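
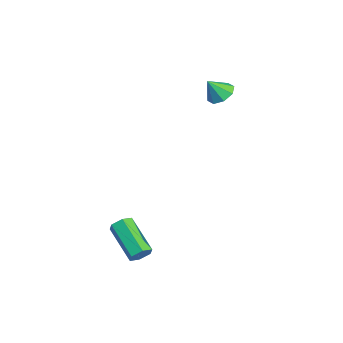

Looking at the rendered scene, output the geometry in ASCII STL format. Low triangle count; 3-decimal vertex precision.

solid 
facet normal -0.019 0.572 -0.820
outer loop
vertex -1.972 0.859 1.421
vertex -2.43 1.278 1.724
vertex -1.741 1.251 1.689
endloop
endfacet
facet normal 0.777 -0.596 0.203
outer loop
vertex -1.972 0.859 1.421
vertex -1.741 1.251 1.689
vertex -2.41 0.682 2.576
endloop
endfacet
facet normal -0.019 0.573 -0.819
outer loop
vertex -1.741 1.251 1.689
vertex -2.43 1.278 1.724
vertex -1.913 1.658 1.978
endloop
endfacet
facet normal 0.816 -0.063 0.575
outer loop
vertex -1.741 1.251 1.689
vertex -1.913 1.658 1.978
vertex -2.41 0.682 2.576
endloop
endfacet
facet normal -0.017 0.572 -0.820
outer loop
vertex -1.913 1.658 1.978
vertex -2.43 1.278 1.724
vertex -2.388 1.843 2.117
endloop
endfacet
facet normal 0.382 0.333 0.862
outer loop
vertex -1.913 1.658 1.978
vertex -2.388 1.843 2.117
vertex -2.41 0.682 2.576
endloop
endfacet
facet normal -0.019 0.572 -0.820
outer loop
vertex -2.388 1.843 2.117
vertex -2.43 1.278 1.724
vertex -2.887 1.696 2.026
endloop
endfacet
facet normal -0.269 0.359 0.894
outer loop
vertex -2.388 1.843 2.117
vertex -2.887 1.696 2.026
vertex -2.41 0.682 2.576
endloop
endfacet
facet normal -0.019 0.572 -0.820
outer loop
vertex -2.887 1.696 2.026
vertex -2.43 1.278 1.724
vertex -3.118 1.304 1.758
endloop
endfacet
facet normal -0.757 -0.001 0.654
outer loop
vertex -2.887 1.696 2.026
vertex -3.118 1.304 1.758
vertex -2.41 0.682 2.576
endloop
endfacet
facet normal -0.019 0.572 -0.820
outer loop
vertex -3.118 1.304 1.758
vertex -2.43 1.278 1.724
vertex -2.946 0.897 1.47
endloop
endfacet
facet normal -0.796 -0.536 0.282
outer loop
vertex -3.118 1.304 1.758
vertex -2.946 0.897 1.47
vertex -2.41 0.682 2.576
endloop
endfacet
facet normal -0.019 0.572 -0.820
outer loop
vertex -2.946 0.897 1.47
vertex -2.43 1.278 1.724
vertex -2.471 0.712 1.33
endloop
endfacet
facet normal -0.364 -0.931 -0.005
outer loop
vertex -2.946 0.897 1.47
vertex -2.471 0.712 1.33
vertex -2.41 0.682 2.576
endloop
endfacet
facet normal -0.019 0.572 -0.820
outer loop
vertex -2.471 0.712 1.33
vertex -2.43 1.278 1.724
vertex -1.972 0.859 1.421
endloop
endfacet
facet normal 0.289 -0.957 -0.037
outer loop
vertex -2.471 0.712 1.33
vertex -1.972 0.859 1.421
vertex -2.41 0.682 2.576
endloop
endfacet
facet normal 0.827 0.289 -0.482
outer loop
vertex 3.732 -3.745 -3.26
vertex 3.477 -3.316 -3.441
vertex 3.738 -3.295 -2.98
endloop
endfacet
facet normal 0.561 -0.443 0.700
outer loop
vertex 3.732 -3.745 -3.26
vertex 3.738 -3.295 -2.98
vertex 2.217 -4.272 -2.379
endloop
endfacet
facet normal 0.561 -0.444 0.699
outer loop
vertex 2.217 -4.272 -2.379
vertex 3.738 -3.295 -2.98
vertex 2.223 -3.822 -2.098
endloop
endfacet
facet normal -0.828 -0.289 0.481
outer loop
vertex 2.217 -4.272 -2.379
vertex 2.223 -3.822 -2.098
vertex 1.963 -3.844 -2.559
endloop
endfacet
facet normal 0.828 0.288 -0.482
outer loop
vertex 3.738 -3.295 -2.98
vertex 3.477 -3.316 -3.441
vertex 3.484 -2.866 -3.16
endloop
endfacet
facet normal 0.292 0.512 0.808
outer loop
vertex 3.738 -3.295 -2.98
vertex 3.484 -2.866 -3.16
vertex 2.223 -3.822 -2.098
endloop
endfacet
facet normal 0.290 0.514 0.807
outer loop
vertex 2.223 -3.822 -2.098
vertex 3.484 -2.866 -3.16
vertex 1.969 -3.394 -2.279
endloop
endfacet
facet normal -0.828 -0.288 0.481
outer loop
vertex 2.223 -3.822 -2.098
vertex 1.969 -3.394 -2.279
vertex 1.963 -3.844 -2.559
endloop
endfacet
facet normal 0.827 0.288 -0.482
outer loop
vertex 3.484 -2.866 -3.16
vertex 3.477 -3.316 -3.441
vertex 3.223 -2.888 -3.621
endloop
endfacet
facet normal -0.271 0.957 0.108
outer loop
vertex 3.484 -2.866 -3.16
vertex 3.223 -2.888 -3.621
vertex 1.969 -3.394 -2.279
endloop
endfacet
facet normal -0.269 0.957 0.109
outer loop
vertex 1.969 -3.394 -2.279
vertex 3.223 -2.888 -3.621
vertex 1.708 -3.415 -2.74
endloop
endfacet
facet normal -0.827 -0.289 0.482
outer loop
vertex 1.969 -3.394 -2.279
vertex 1.708 -3.415 -2.74
vertex 1.963 -3.844 -2.559
endloop
endfacet
facet normal 0.828 0.289 -0.481
outer loop
vertex 3.223 -2.888 -3.621
vertex 3.477 -3.316 -3.441
vertex 3.217 -3.338 -3.902
endloop
endfacet
facet normal -0.561 0.444 -0.699
outer loop
vertex 3.223 -2.888 -3.621
vertex 3.217 -3.338 -3.902
vertex 1.708 -3.415 -2.74
endloop
endfacet
facet normal -0.561 0.443 -0.699
outer loop
vertex 1.708 -3.415 -2.74
vertex 3.217 -3.338 -3.902
vertex 1.702 -3.865 -3.02
endloop
endfacet
facet normal -0.827 -0.289 0.482
outer loop
vertex 1.708 -3.415 -2.74
vertex 1.702 -3.865 -3.02
vertex 1.963 -3.844 -2.559
endloop
endfacet
facet normal 0.828 0.288 -0.481
outer loop
vertex 3.217 -3.338 -3.902
vertex 3.477 -3.316 -3.441
vertex 3.471 -3.766 -3.721
endloop
endfacet
facet normal -0.291 -0.514 -0.807
outer loop
vertex 3.217 -3.338 -3.902
vertex 3.471 -3.766 -3.721
vertex 1.702 -3.865 -3.02
endloop
endfacet
facet normal -0.292 -0.512 -0.808
outer loop
vertex 1.702 -3.865 -3.02
vertex 3.471 -3.766 -3.721
vertex 1.956 -4.294 -2.84
endloop
endfacet
facet normal -0.828 -0.288 0.482
outer loop
vertex 1.702 -3.865 -3.02
vertex 1.956 -4.294 -2.84
vertex 1.963 -3.844 -2.559
endloop
endfacet
facet normal 0.827 0.289 -0.482
outer loop
vertex 3.471 -3.766 -3.721
vertex 3.477 -3.316 -3.441
vertex 3.732 -3.745 -3.26
endloop
endfacet
facet normal 0.270 -0.957 -0.109
outer loop
vertex 3.471 -3.766 -3.721
vertex 3.732 -3.745 -3.26
vertex 1.956 -4.294 -2.84
endloop
endfacet
facet normal 0.270 -0.957 -0.107
outer loop
vertex 1.956 -4.294 -2.84
vertex 3.732 -3.745 -3.26
vertex 2.217 -4.272 -2.379
endloop
endfacet
facet normal -0.827 -0.288 0.482
outer loop
vertex 1.956 -4.294 -2.84
vertex 2.217 -4.272 -2.379
vertex 1.963 -3.844 -2.559
endloop
endfacet

endsolid


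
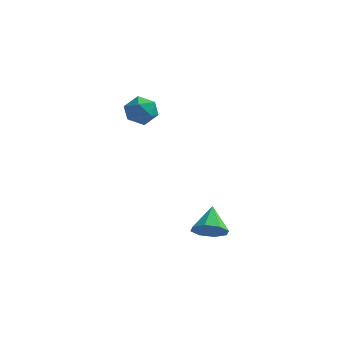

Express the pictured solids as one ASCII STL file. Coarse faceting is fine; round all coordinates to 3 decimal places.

solid 
facet normal -0.341 0.840 0.423
outer loop
vertex -4.447 2.598 2.911
vertex -4.133 2.421 3.516
vertex -3.785 2.803 3.038
endloop
endfacet
facet normal -0.235 0.931 -0.278
outer loop
vertex -4.447 2.598 2.911
vertex -3.785 2.803 3.038
vertex -3.964 2.567 2.398
endloop
endfacet
facet normal -0.635 0.453 -0.625
outer loop
vertex -4.447 2.598 2.911
vertex -3.964 2.567 2.398
vertex -4.423 2.04 2.482
endloop
endfacet
facet normal -0.988 0.066 -0.141
outer loop
vertex -4.447 2.598 2.911
vertex -4.423 2.04 2.482
vertex -4.528 1.949 3.173
endloop
endfacet
facet normal -0.806 0.305 0.508
outer loop
vertex -4.447 2.598 2.911
vertex -4.528 1.949 3.173
vertex -4.133 2.421 3.516
endloop
endfacet
facet normal 0.450 0.790 -0.417
outer loop
vertex -3.964 2.567 2.398
vertex -3.785 2.803 3.038
vertex -3.352 2.371 2.687
endloop
endfacet
facet normal 0.280 0.640 0.715
outer loop
vertex -3.785 2.803 3.038
vertex -4.133 2.421 3.516
vertex -3.457 2.28 3.378
endloop
endfacet
facet normal -0.474 -0.223 0.852
outer loop
vertex -4.133 2.421 3.516
vertex -4.528 1.949 3.173
vertex -3.916 1.753 3.462
endloop
endfacet
facet normal -0.768 -0.610 -0.197
outer loop
vertex -4.528 1.949 3.173
vertex -4.423 2.04 2.482
vertex -4.095 1.517 2.822
endloop
endfacet
facet normal -0.197 0.015 -0.980
outer loop
vertex -4.423 2.04 2.482
vertex -3.964 2.567 2.398
vertex -3.747 1.899 2.344
endloop
endfacet
facet normal 0.988 -0.066 0.141
outer loop
vertex -3.433 1.722 2.949
vertex -3.352 2.371 2.687
vertex -3.457 2.28 3.378
endloop
endfacet
facet normal 0.635 -0.453 0.625
outer loop
vertex -3.433 1.722 2.949
vertex -3.457 2.28 3.378
vertex -3.916 1.753 3.462
endloop
endfacet
facet normal 0.235 -0.931 0.278
outer loop
vertex -3.433 1.722 2.949
vertex -3.916 1.753 3.462
vertex -4.095 1.517 2.822
endloop
endfacet
facet normal 0.341 -0.840 -0.423
outer loop
vertex -3.433 1.722 2.949
vertex -4.095 1.517 2.822
vertex -3.747 1.899 2.344
endloop
endfacet
facet normal 0.806 -0.305 -0.508
outer loop
vertex -3.433 1.722 2.949
vertex -3.747 1.899 2.344
vertex -3.352 2.371 2.687
endloop
endfacet
facet normal 0.768 0.610 0.197
outer loop
vertex -3.457 2.28 3.378
vertex -3.352 2.371 2.687
vertex -3.785 2.803 3.038
endloop
endfacet
facet normal 0.197 -0.015 0.980
outer loop
vertex -3.916 1.753 3.462
vertex -3.457 2.28 3.378
vertex -4.133 2.421 3.516
endloop
endfacet
facet normal -0.450 -0.790 0.417
outer loop
vertex -4.095 1.517 2.822
vertex -3.916 1.753 3.462
vertex -4.528 1.949 3.173
endloop
endfacet
facet normal -0.280 -0.640 -0.715
outer loop
vertex -3.747 1.899 2.344
vertex -4.095 1.517 2.822
vertex -4.423 2.04 2.482
endloop
endfacet
facet normal 0.474 0.223 -0.852
outer loop
vertex -3.352 2.371 2.687
vertex -3.747 1.899 2.344
vertex -3.964 2.567 2.398
endloop
endfacet
facet normal 0.112 -0.791 -0.602
outer loop
vertex 0.485 -2.631 0.142
vertex -0.177 -2.646 0.039
vertex 0.341 -2.346 -0.259
endloop
endfacet
facet normal 0.782 0.605 0.149
outer loop
vertex 0.485 -2.631 0.142
vertex 0.341 -2.346 -0.259
vertex -0.303 -1.754 0.721
endloop
endfacet
facet normal 0.111 -0.790 -0.603
outer loop
vertex 0.341 -2.346 -0.259
vertex -0.177 -2.646 0.039
vertex -0.106 -2.236 -0.485
endloop
endfacet
facet normal 0.366 0.883 -0.293
outer loop
vertex 0.341 -2.346 -0.259
vertex -0.106 -2.236 -0.485
vertex -0.303 -1.754 0.721
endloop
endfacet
facet normal 0.112 -0.790 -0.603
outer loop
vertex -0.106 -2.236 -0.485
vertex -0.177 -2.646 0.039
vertex -0.595 -2.367 -0.404
endloop
endfacet
facet normal -0.298 0.869 -0.396
outer loop
vertex -0.106 -2.236 -0.485
vertex -0.595 -2.367 -0.404
vertex -0.303 -1.754 0.721
endloop
endfacet
facet normal 0.112 -0.790 -0.603
outer loop
vertex -0.595 -2.367 -0.404
vertex -0.177 -2.646 0.039
vertex -0.839 -2.662 -0.063
endloop
endfacet
facet normal -0.819 0.566 -0.096
outer loop
vertex -0.595 -2.367 -0.404
vertex -0.839 -2.662 -0.063
vertex -0.303 -1.754 0.721
endloop
endfacet
facet normal 0.112 -0.791 -0.602
outer loop
vertex -0.839 -2.662 -0.063
vertex -0.177 -2.646 0.039
vertex -0.696 -2.947 0.338
endloop
endfacet
facet normal -0.890 0.156 0.428
outer loop
vertex -0.839 -2.662 -0.063
vertex -0.696 -2.947 0.338
vertex -0.303 -1.754 0.721
endloop
endfacet
facet normal 0.111 -0.790 -0.603
outer loop
vertex -0.696 -2.947 0.338
vertex -0.177 -2.646 0.039
vertex -0.249 -3.057 0.564
endloop
endfacet
facet normal -0.472 -0.125 0.873
outer loop
vertex -0.696 -2.947 0.338
vertex -0.249 -3.057 0.564
vertex -0.303 -1.754 0.721
endloop
endfacet
facet normal 0.112 -0.790 -0.603
outer loop
vertex -0.249 -3.057 0.564
vertex -0.177 -2.646 0.039
vertex 0.24 -2.926 0.483
endloop
endfacet
facet normal 0.191 -0.110 0.975
outer loop
vertex -0.249 -3.057 0.564
vertex 0.24 -2.926 0.483
vertex -0.303 -1.754 0.721
endloop
endfacet
facet normal 0.112 -0.790 -0.603
outer loop
vertex 0.24 -2.926 0.483
vertex -0.177 -2.646 0.039
vertex 0.485 -2.631 0.142
endloop
endfacet
facet normal 0.711 0.192 0.677
outer loop
vertex 0.24 -2.926 0.483
vertex 0.485 -2.631 0.142
vertex -0.303 -1.754 0.721
endloop
endfacet

endsolid


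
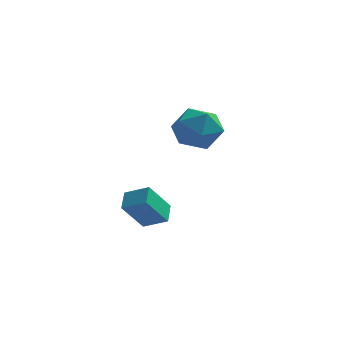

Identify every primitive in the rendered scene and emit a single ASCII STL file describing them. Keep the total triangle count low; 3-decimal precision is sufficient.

solid 
facet normal -0.901 0.140 -0.411
outer loop
vertex -1.757 -2.66 0.631
vertex -1.038 -1.92 -0.695
vertex -1.687 -3.538 0.179
endloop
endfacet
facet normal -0.428 -0.440 0.789
outer loop
vertex -0.642 -3.7 0.655
vertex -1.757 -2.66 0.631
vertex -1.687 -3.538 0.179
endloop
endfacet
facet normal -0.901 0.140 -0.411
outer loop
vertex -1.687 -3.538 0.179
vertex -1.038 -1.92 -0.695
vertex -0.968 -2.798 -1.147
endloop
endfacet
facet normal 0.071 -0.887 -0.457
outer loop
vertex -0.968 -2.798 -1.147
vertex -0.642 -3.7 0.655
vertex -1.687 -3.538 0.179
endloop
endfacet
facet normal -0.071 0.887 0.457
outer loop
vertex -1.757 -2.66 0.631
vertex 0.007 -2.082 -0.219
vertex -1.038 -1.92 -0.695
endloop
endfacet
facet normal -0.428 -0.440 0.789
outer loop
vertex -0.712 -2.822 1.107
vertex -1.757 -2.66 0.631
vertex -0.642 -3.7 0.655
endloop
endfacet
facet normal -0.071 0.887 0.457
outer loop
vertex -0.712 -2.822 1.107
vertex 0.007 -2.082 -0.219
vertex -1.757 -2.66 0.631
endloop
endfacet
facet normal 0.428 0.440 -0.789
outer loop
vertex -1.038 -1.92 -0.695
vertex 0.007 -2.082 -0.219
vertex -0.968 -2.798 -1.147
endloop
endfacet
facet normal 0.071 -0.887 -0.457
outer loop
vertex 0.077 -2.96 -0.671
vertex -0.642 -3.7 0.655
vertex -0.968 -2.798 -1.147
endloop
endfacet
facet normal 0.428 0.440 -0.789
outer loop
vertex -0.968 -2.798 -1.147
vertex 0.007 -2.082 -0.219
vertex 0.077 -2.96 -0.671
endloop
endfacet
facet normal 0.901 -0.140 0.411
outer loop
vertex 0.077 -2.96 -0.671
vertex -0.712 -2.822 1.107
vertex -0.642 -3.7 0.655
endloop
endfacet
facet normal 0.901 -0.140 0.411
outer loop
vertex 0.007 -2.082 -0.219
vertex -0.712 -2.822 1.107
vertex 0.077 -2.96 -0.671
endloop
endfacet
facet normal -0.239 -0.215 0.947
outer loop
vertex -0.136 2.53 3.472
vertex -0.302 1.341 3.16
vertex 0.815 1.735 3.532
endloop
endfacet
facet normal 0.219 0.332 0.918
outer loop
vertex -0.136 2.53 3.472
vertex 0.815 1.735 3.532
vertex 0.988 2.877 3.078
endloop
endfacet
facet normal -0.078 0.848 0.525
outer loop
vertex -0.136 2.53 3.472
vertex 0.988 2.877 3.078
vertex -0.021 3.188 2.426
endloop
endfacet
facet normal -0.720 0.621 0.311
outer loop
vertex -0.136 2.53 3.472
vertex -0.021 3.188 2.426
vertex -0.818 2.238 2.477
endloop
endfacet
facet normal -0.819 -0.036 0.572
outer loop
vertex -0.136 2.53 3.472
vertex -0.818 2.238 2.477
vertex -0.302 1.341 3.16
endloop
endfacet
facet normal 0.807 0.108 0.580
outer loop
vertex 0.988 2.877 3.078
vertex 0.815 1.735 3.532
vertex 1.518 1.902 2.523
endloop
endfacet
facet normal 0.065 -0.776 0.628
outer loop
vertex 0.815 1.735 3.532
vertex -0.302 1.341 3.16
vertex 0.721 0.952 2.574
endloop
endfacet
facet normal -0.873 -0.487 0.021
outer loop
vertex -0.302 1.341 3.16
vertex -0.818 2.238 2.477
vertex -0.288 1.263 1.922
endloop
endfacet
facet normal -0.712 0.576 -0.401
outer loop
vertex -0.818 2.238 2.477
vertex -0.021 3.188 2.426
vertex -0.115 2.405 1.468
endloop
endfacet
facet normal 0.327 0.943 -0.056
outer loop
vertex -0.021 3.188 2.426
vertex 0.988 2.877 3.078
vertex 1.002 2.799 1.84
endloop
endfacet
facet normal 0.720 -0.621 -0.311
outer loop
vertex 0.836 1.61 1.528
vertex 1.518 1.902 2.523
vertex 0.721 0.952 2.574
endloop
endfacet
facet normal 0.078 -0.848 -0.525
outer loop
vertex 0.836 1.61 1.528
vertex 0.721 0.952 2.574
vertex -0.288 1.263 1.922
endloop
endfacet
facet normal -0.219 -0.332 -0.918
outer loop
vertex 0.836 1.61 1.528
vertex -0.288 1.263 1.922
vertex -0.115 2.405 1.468
endloop
endfacet
facet normal 0.239 0.215 -0.947
outer loop
vertex 0.836 1.61 1.528
vertex -0.115 2.405 1.468
vertex 1.002 2.799 1.84
endloop
endfacet
facet normal 0.819 0.036 -0.572
outer loop
vertex 0.836 1.61 1.528
vertex 1.002 2.799 1.84
vertex 1.518 1.902 2.523
endloop
endfacet
facet normal 0.712 -0.576 0.401
outer loop
vertex 0.721 0.952 2.574
vertex 1.518 1.902 2.523
vertex 0.815 1.735 3.532
endloop
endfacet
facet normal -0.327 -0.943 0.056
outer loop
vertex -0.288 1.263 1.922
vertex 0.721 0.952 2.574
vertex -0.302 1.341 3.16
endloop
endfacet
facet normal -0.807 -0.108 -0.580
outer loop
vertex -0.115 2.405 1.468
vertex -0.288 1.263 1.922
vertex -0.818 2.238 2.477
endloop
endfacet
facet normal -0.065 0.776 -0.628
outer loop
vertex 1.002 2.799 1.84
vertex -0.115 2.405 1.468
vertex -0.021 3.188 2.426
endloop
endfacet
facet normal 0.873 0.487 -0.021
outer loop
vertex 1.518 1.902 2.523
vertex 1.002 2.799 1.84
vertex 0.988 2.877 3.078
endloop
endfacet

endsolid


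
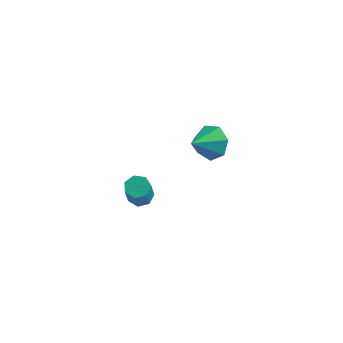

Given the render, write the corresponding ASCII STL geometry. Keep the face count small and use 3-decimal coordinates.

solid 
facet normal -0.158 0.451 -0.879
outer loop
vertex -1.92 -1.264 -0.168
vertex -2.407 -1.517 -0.21
vertex -2.292 -1.03 0.019
endloop
endfacet
facet normal 0.607 0.746 0.274
outer loop
vertex -1.92 -1.264 -0.168
vertex -2.292 -1.03 0.019
vertex -1.687 -1.931 1.133
endloop
endfacet
facet normal 0.607 0.746 0.274
outer loop
vertex -1.687 -1.931 1.133
vertex -2.292 -1.03 0.019
vertex -2.059 -1.697 1.319
endloop
endfacet
facet normal 0.156 -0.451 0.879
outer loop
vertex -1.687 -1.931 1.133
vertex -2.059 -1.697 1.319
vertex -2.173 -2.183 1.09
endloop
endfacet
facet normal -0.157 0.450 -0.879
outer loop
vertex -2.292 -1.03 0.019
vertex -2.407 -1.517 -0.21
vertex -2.75 -1.162 0.033
endloop
endfacet
facet normal -0.230 0.849 0.477
outer loop
vertex -2.292 -1.03 0.019
vertex -2.75 -1.162 0.033
vertex -2.059 -1.697 1.319
endloop
endfacet
facet normal -0.230 0.849 0.477
outer loop
vertex -2.059 -1.697 1.319
vertex -2.75 -1.162 0.033
vertex -2.517 -1.829 1.333
endloop
endfacet
facet normal 0.157 -0.451 0.879
outer loop
vertex -2.059 -1.697 1.319
vertex -2.517 -1.829 1.333
vertex -2.173 -2.183 1.09
endloop
endfacet
facet normal -0.157 0.450 -0.879
outer loop
vertex -2.75 -1.162 0.033
vertex -2.407 -1.517 -0.21
vertex -2.95 -1.562 -0.136
endloop
endfacet
facet normal -0.894 0.312 0.320
outer loop
vertex -2.75 -1.162 0.033
vertex -2.95 -1.562 -0.136
vertex -2.517 -1.829 1.333
endloop
endfacet
facet normal -0.894 0.313 0.320
outer loop
vertex -2.517 -1.829 1.333
vertex -2.95 -1.562 -0.136
vertex -2.717 -2.228 1.165
endloop
endfacet
facet normal 0.158 -0.450 0.879
outer loop
vertex -2.517 -1.829 1.333
vertex -2.717 -2.228 1.165
vertex -2.173 -2.183 1.09
endloop
endfacet
facet normal -0.157 0.451 -0.879
outer loop
vertex -2.95 -1.562 -0.136
vertex -2.407 -1.517 -0.21
vertex -2.74 -1.927 -0.361
endloop
endfacet
facet normal -0.884 -0.461 -0.078
outer loop
vertex -2.95 -1.562 -0.136
vertex -2.74 -1.927 -0.361
vertex -2.717 -2.228 1.165
endloop
endfacet
facet normal -0.885 -0.460 -0.077
outer loop
vertex -2.717 -2.228 1.165
vertex -2.74 -1.927 -0.361
vertex -2.507 -2.594 0.94
endloop
endfacet
facet normal 0.158 -0.450 0.879
outer loop
vertex -2.717 -2.228 1.165
vertex -2.507 -2.594 0.94
vertex -2.173 -2.183 1.09
endloop
endfacet
facet normal -0.157 0.451 -0.879
outer loop
vertex -2.74 -1.927 -0.361
vertex -2.407 -1.517 -0.21
vertex -2.28 -1.983 -0.472
endloop
endfacet
facet normal -0.208 -0.885 -0.416
outer loop
vertex -2.74 -1.927 -0.361
vertex -2.28 -1.983 -0.472
vertex -2.507 -2.594 0.94
endloop
endfacet
facet normal -0.209 -0.885 -0.416
outer loop
vertex -2.507 -2.594 0.94
vertex -2.28 -1.983 -0.472
vertex -2.047 -2.65 0.828
endloop
endfacet
facet normal 0.159 -0.450 0.879
outer loop
vertex -2.507 -2.594 0.94
vertex -2.047 -2.65 0.828
vertex -2.173 -2.183 1.09
endloop
endfacet
facet normal -0.158 0.451 -0.879
outer loop
vertex -2.28 -1.983 -0.472
vertex -2.407 -1.517 -0.21
vertex -1.915 -1.688 -0.386
endloop
endfacet
facet normal 0.624 -0.644 -0.442
outer loop
vertex -2.28 -1.983 -0.472
vertex -1.915 -1.688 -0.386
vertex -2.047 -2.65 0.828
endloop
endfacet
facet normal 0.623 -0.644 -0.443
outer loop
vertex -2.047 -2.65 0.828
vertex -1.915 -1.688 -0.386
vertex -1.681 -2.355 0.914
endloop
endfacet
facet normal 0.157 -0.451 0.879
outer loop
vertex -2.047 -2.65 0.828
vertex -1.681 -2.355 0.914
vertex -2.173 -2.183 1.09
endloop
endfacet
facet normal -0.158 0.450 -0.879
outer loop
vertex -1.915 -1.688 -0.386
vertex -2.407 -1.517 -0.21
vertex -1.92 -1.264 -0.168
endloop
endfacet
facet normal 0.987 0.082 -0.136
outer loop
vertex -1.915 -1.688 -0.386
vertex -1.92 -1.264 -0.168
vertex -1.681 -2.355 0.914
endloop
endfacet
facet normal 0.987 0.083 -0.134
outer loop
vertex -1.681 -2.355 0.914
vertex -1.92 -1.264 -0.168
vertex -1.687 -1.931 1.133
endloop
endfacet
facet normal 0.156 -0.452 0.878
outer loop
vertex -1.681 -2.355 0.914
vertex -1.687 -1.931 1.133
vertex -2.173 -2.183 1.09
endloop
endfacet
facet normal 0.290 0.804 -0.519
outer loop
vertex -0.999 3.26 -1.137
vertex -1.79 3.655 -0.968
vertex -1.03 3.691 -0.487
endloop
endfacet
facet normal 0.677 -0.598 0.429
outer loop
vertex -0.999 3.26 -1.137
vertex -1.03 3.691 -0.487
vertex -2.19 2.545 -0.252
endloop
endfacet
facet normal 0.291 0.804 -0.519
outer loop
vertex -1.03 3.691 -0.487
vertex -1.79 3.655 -0.968
vertex -1.633 4.095 -0.199
endloop
endfacet
facet normal 0.340 -0.154 0.928
outer loop
vertex -1.03 3.691 -0.487
vertex -1.633 4.095 -0.199
vertex -2.19 2.545 -0.252
endloop
endfacet
facet normal 0.290 0.804 -0.519
outer loop
vertex -1.633 4.095 -0.199
vertex -1.79 3.655 -0.968
vertex -2.354 4.167 -0.49
endloop
endfacet
facet normal -0.364 0.099 0.926
outer loop
vertex -1.633 4.095 -0.199
vertex -2.354 4.167 -0.49
vertex -2.19 2.545 -0.252
endloop
endfacet
facet normal 0.290 0.804 -0.519
outer loop
vertex -2.354 4.167 -0.49
vertex -1.79 3.655 -0.968
vertex -2.65 3.854 -1.141
endloop
endfacet
facet normal -0.905 -0.029 0.425
outer loop
vertex -2.354 4.167 -0.49
vertex -2.65 3.854 -1.141
vertex -2.19 2.545 -0.252
endloop
endfacet
facet normal 0.290 0.804 -0.519
outer loop
vertex -2.65 3.854 -1.141
vertex -1.79 3.655 -0.968
vertex -2.298 3.39 -1.662
endloop
endfacet
facet normal -0.875 -0.442 -0.198
outer loop
vertex -2.65 3.854 -1.141
vertex -2.298 3.39 -1.662
vertex -2.19 2.545 -0.252
endloop
endfacet
facet normal 0.290 0.804 -0.519
outer loop
vertex -2.298 3.39 -1.662
vertex -1.79 3.655 -0.968
vertex -1.563 3.126 -1.66
endloop
endfacet
facet normal -0.296 -0.829 -0.474
outer loop
vertex -2.298 3.39 -1.662
vertex -1.563 3.126 -1.66
vertex -2.19 2.545 -0.252
endloop
endfacet
facet normal 0.290 0.804 -0.519
outer loop
vertex -1.563 3.126 -1.66
vertex -1.79 3.655 -0.968
vertex -0.999 3.26 -1.137
endloop
endfacet
facet normal 0.394 -0.898 -0.195
outer loop
vertex -1.563 3.126 -1.66
vertex -0.999 3.26 -1.137
vertex -2.19 2.545 -0.252
endloop
endfacet

endsolid


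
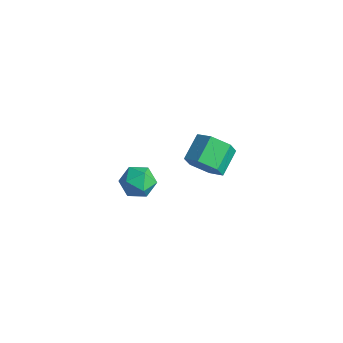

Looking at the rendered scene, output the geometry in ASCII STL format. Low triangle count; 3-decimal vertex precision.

solid 
facet normal 0.334 -0.824 -0.458
outer loop
vertex -0.694 2.656 -2.058
vertex -1.596 2.574 -2.569
vertex -0.813 3.121 -2.981
endloop
endfacet
facet normal 0.936 0.349 0.055
outer loop
vertex -0.694 2.656 -2.058
vertex -0.813 3.121 -2.981
vertex -1.201 3.907 -1.361
endloop
endfacet
facet normal 0.935 0.349 0.055
outer loop
vertex -1.201 3.907 -1.361
vertex -0.813 3.121 -2.981
vertex -1.321 4.373 -2.283
endloop
endfacet
facet normal -0.333 0.823 0.459
outer loop
vertex -1.201 3.907 -1.361
vertex -1.321 4.373 -2.283
vertex -2.104 3.826 -1.871
endloop
endfacet
facet normal 0.333 -0.823 -0.459
outer loop
vertex -0.813 3.121 -2.981
vertex -1.596 2.574 -2.569
vertex -1.716 3.04 -3.491
endloop
endfacet
facet normal 0.368 0.562 -0.741
outer loop
vertex -0.813 3.121 -2.981
vertex -1.716 3.04 -3.491
vertex -1.321 4.373 -2.283
endloop
endfacet
facet normal 0.368 0.562 -0.741
outer loop
vertex -1.321 4.373 -2.283
vertex -1.716 3.04 -3.491
vertex -2.223 4.291 -2.793
endloop
endfacet
facet normal -0.334 0.824 0.458
outer loop
vertex -1.321 4.373 -2.283
vertex -2.223 4.291 -2.793
vertex -2.104 3.826 -1.871
endloop
endfacet
facet normal 0.333 -0.823 -0.459
outer loop
vertex -1.716 3.04 -3.491
vertex -1.596 2.574 -2.569
vertex -2.499 2.493 -3.079
endloop
endfacet
facet normal -0.568 0.214 -0.795
outer loop
vertex -1.716 3.04 -3.491
vertex -2.499 2.493 -3.079
vertex -2.223 4.291 -2.793
endloop
endfacet
facet normal -0.567 0.214 -0.796
outer loop
vertex -2.223 4.291 -2.793
vertex -2.499 2.493 -3.079
vertex -3.006 3.744 -2.382
endloop
endfacet
facet normal -0.335 0.823 0.458
outer loop
vertex -2.223 4.291 -2.793
vertex -3.006 3.744 -2.382
vertex -2.104 3.826 -1.871
endloop
endfacet
facet normal 0.333 -0.823 -0.459
outer loop
vertex -2.499 2.493 -3.079
vertex -1.596 2.574 -2.569
vertex -2.379 2.027 -2.157
endloop
endfacet
facet normal -0.936 -0.349 -0.055
outer loop
vertex -2.499 2.493 -3.079
vertex -2.379 2.027 -2.157
vertex -3.006 3.744 -2.382
endloop
endfacet
facet normal -0.936 -0.349 -0.055
outer loop
vertex -3.006 3.744 -2.382
vertex -2.379 2.027 -2.157
vertex -2.887 3.279 -1.459
endloop
endfacet
facet normal -0.334 0.824 0.458
outer loop
vertex -3.006 3.744 -2.382
vertex -2.887 3.279 -1.459
vertex -2.104 3.826 -1.871
endloop
endfacet
facet normal 0.334 -0.824 -0.458
outer loop
vertex -2.379 2.027 -2.157
vertex -1.596 2.574 -2.569
vertex -1.477 2.109 -1.647
endloop
endfacet
facet normal -0.368 -0.562 0.741
outer loop
vertex -2.379 2.027 -2.157
vertex -1.477 2.109 -1.647
vertex -2.887 3.279 -1.459
endloop
endfacet
facet normal -0.368 -0.562 0.741
outer loop
vertex -2.887 3.279 -1.459
vertex -1.477 2.109 -1.647
vertex -1.984 3.36 -0.949
endloop
endfacet
facet normal -0.333 0.823 0.459
outer loop
vertex -2.887 3.279 -1.459
vertex -1.984 3.36 -0.949
vertex -2.104 3.826 -1.871
endloop
endfacet
facet normal 0.335 -0.823 -0.458
outer loop
vertex -1.477 2.109 -1.647
vertex -1.596 2.574 -2.569
vertex -0.694 2.656 -2.058
endloop
endfacet
facet normal 0.567 -0.214 0.795
outer loop
vertex -1.477 2.109 -1.647
vertex -0.694 2.656 -2.058
vertex -1.984 3.36 -0.949
endloop
endfacet
facet normal 0.567 -0.213 0.795
outer loop
vertex -1.984 3.36 -0.949
vertex -0.694 2.656 -2.058
vertex -1.201 3.907 -1.361
endloop
endfacet
facet normal -0.333 0.823 0.459
outer loop
vertex -1.984 3.36 -0.949
vertex -1.201 3.907 -1.361
vertex -2.104 3.826 -1.871
endloop
endfacet
facet normal -0.974 -0.137 0.180
outer loop
vertex -0.889 -2.278 1.109
vertex -0.741 -3.173 1.226
vertex -0.689 -2.604 1.94
endloop
endfacet
facet normal -0.767 0.513 0.386
outer loop
vertex -0.889 -2.278 1.109
vertex -0.689 -2.604 1.94
vertex -0.311 -1.823 1.652
endloop
endfacet
facet normal -0.496 0.849 -0.183
outer loop
vertex -0.889 -2.278 1.109
vertex -0.311 -1.823 1.652
vertex -0.129 -1.909 0.759
endloop
endfacet
facet normal -0.537 0.404 -0.740
outer loop
vertex -0.889 -2.278 1.109
vertex -0.129 -1.909 0.759
vertex -0.395 -2.744 0.496
endloop
endfacet
facet normal -0.832 -0.205 -0.515
outer loop
vertex -0.889 -2.278 1.109
vertex -0.395 -2.744 0.496
vertex -0.741 -3.173 1.226
endloop
endfacet
facet normal -0.244 0.437 0.866
outer loop
vertex -0.311 -1.823 1.652
vertex -0.689 -2.604 1.94
vertex 0.195 -2.436 2.104
endloop
endfacet
facet normal -0.580 -0.616 0.533
outer loop
vertex -0.689 -2.604 1.94
vertex -0.741 -3.173 1.226
vertex -0.071 -3.271 1.841
endloop
endfacet
facet normal -0.350 -0.726 -0.592
outer loop
vertex -0.741 -3.173 1.226
vertex -0.395 -2.744 0.496
vertex 0.111 -3.357 0.948
endloop
endfacet
facet normal 0.128 0.261 -0.957
outer loop
vertex -0.395 -2.744 0.496
vertex -0.129 -1.909 0.759
vertex 0.489 -2.576 0.66
endloop
endfacet
facet normal 0.194 0.980 -0.055
outer loop
vertex -0.129 -1.909 0.759
vertex -0.311 -1.823 1.652
vertex 0.541 -2.007 1.374
endloop
endfacet
facet normal 0.537 -0.404 0.740
outer loop
vertex 0.689 -2.902 1.491
vertex 0.195 -2.436 2.104
vertex -0.071 -3.271 1.841
endloop
endfacet
facet normal 0.496 -0.849 0.183
outer loop
vertex 0.689 -2.902 1.491
vertex -0.071 -3.271 1.841
vertex 0.111 -3.357 0.948
endloop
endfacet
facet normal 0.767 -0.513 -0.386
outer loop
vertex 0.689 -2.902 1.491
vertex 0.111 -3.357 0.948
vertex 0.489 -2.576 0.66
endloop
endfacet
facet normal 0.974 0.137 -0.180
outer loop
vertex 0.689 -2.902 1.491
vertex 0.489 -2.576 0.66
vertex 0.541 -2.007 1.374
endloop
endfacet
facet normal 0.832 0.205 0.515
outer loop
vertex 0.689 -2.902 1.491
vertex 0.541 -2.007 1.374
vertex 0.195 -2.436 2.104
endloop
endfacet
facet normal -0.128 -0.261 0.957
outer loop
vertex -0.071 -3.271 1.841
vertex 0.195 -2.436 2.104
vertex -0.689 -2.604 1.94
endloop
endfacet
facet normal -0.194 -0.980 0.055
outer loop
vertex 0.111 -3.357 0.948
vertex -0.071 -3.271 1.841
vertex -0.741 -3.173 1.226
endloop
endfacet
facet normal 0.244 -0.437 -0.866
outer loop
vertex 0.489 -2.576 0.66
vertex 0.111 -3.357 0.948
vertex -0.395 -2.744 0.496
endloop
endfacet
facet normal 0.580 0.616 -0.533
outer loop
vertex 0.541 -2.007 1.374
vertex 0.489 -2.576 0.66
vertex -0.129 -1.909 0.759
endloop
endfacet
facet normal 0.350 0.726 0.592
outer loop
vertex 0.195 -2.436 2.104
vertex 0.541 -2.007 1.374
vertex -0.311 -1.823 1.652
endloop
endfacet

endsolid


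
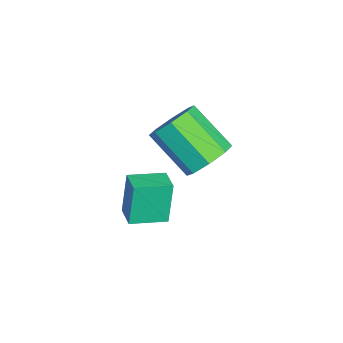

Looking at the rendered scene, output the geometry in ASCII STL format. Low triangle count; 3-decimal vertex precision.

solid 
facet normal -0.958 -0.219 -0.183
outer loop
vertex -4.268 1.35 -3.024
vertex -4.554 2.794 -3.256
vertex -3.883 1.142 -4.791
endloop
endfacet
facet normal 0.192 -0.969 0.156
outer loop
vertex -2.906 1.366 -4.604
vertex -4.268 1.35 -3.024
vertex -3.883 1.142 -4.791
endloop
endfacet
facet normal -0.958 -0.219 -0.183
outer loop
vertex -3.883 1.142 -4.791
vertex -4.554 2.794 -3.256
vertex -4.169 2.586 -5.023
endloop
endfacet
facet normal 0.212 -0.114 -0.971
outer loop
vertex -4.169 2.586 -5.023
vertex -2.906 1.366 -4.604
vertex -3.883 1.142 -4.791
endloop
endfacet
facet normal -0.212 0.114 0.971
outer loop
vertex -4.268 1.35 -3.024
vertex -3.577 3.018 -3.069
vertex -4.554 2.794 -3.256
endloop
endfacet
facet normal 0.192 -0.969 0.156
outer loop
vertex -3.291 1.574 -2.837
vertex -4.268 1.35 -3.024
vertex -2.906 1.366 -4.604
endloop
endfacet
facet normal -0.212 0.114 0.971
outer loop
vertex -3.291 1.574 -2.837
vertex -3.577 3.018 -3.069
vertex -4.268 1.35 -3.024
endloop
endfacet
facet normal -0.192 0.969 -0.156
outer loop
vertex -4.554 2.794 -3.256
vertex -3.577 3.018 -3.069
vertex -4.169 2.586 -5.023
endloop
endfacet
facet normal 0.212 -0.114 -0.971
outer loop
vertex -3.192 2.81 -4.836
vertex -2.906 1.366 -4.604
vertex -4.169 2.586 -5.023
endloop
endfacet
facet normal -0.192 0.969 -0.156
outer loop
vertex -4.169 2.586 -5.023
vertex -3.577 3.018 -3.069
vertex -3.192 2.81 -4.836
endloop
endfacet
facet normal 0.958 0.219 0.183
outer loop
vertex -3.192 2.81 -4.836
vertex -3.291 1.574 -2.837
vertex -2.906 1.366 -4.604
endloop
endfacet
facet normal 0.958 0.219 0.183
outer loop
vertex -3.577 3.018 -3.069
vertex -3.291 1.574 -2.837
vertex -3.192 2.81 -4.836
endloop
endfacet
facet normal 0.523 0.592 -0.613
outer loop
vertex -2.289 3.65 -1.05
vertex -3.092 4.273 -1.134
vertex -2.29 4.212 -0.508
endloop
endfacet
facet normal 0.852 -0.362 0.377
outer loop
vertex -2.289 3.65 -1.05
vertex -2.29 4.212 -0.508
vertex -3.424 2.365 0.279
endloop
endfacet
facet normal 0.852 -0.363 0.377
outer loop
vertex -3.424 2.365 0.279
vertex -2.29 4.212 -0.508
vertex -3.425 2.926 0.821
endloop
endfacet
facet normal -0.523 -0.593 0.612
outer loop
vertex -3.424 2.365 0.279
vertex -3.425 2.926 0.821
vertex -4.228 2.987 0.194
endloop
endfacet
facet normal 0.523 0.592 -0.613
outer loop
vertex -2.29 4.212 -0.508
vertex -3.092 4.273 -1.134
vertex -2.761 4.809 -0.333
endloop
endfacet
facet normal 0.602 0.252 0.758
outer loop
vertex -2.29 4.212 -0.508
vertex -2.761 4.809 -0.333
vertex -3.425 2.926 0.821
endloop
endfacet
facet normal 0.601 0.253 0.758
outer loop
vertex -3.425 2.926 0.821
vertex -2.761 4.809 -0.333
vertex -3.897 3.524 0.996
endloop
endfacet
facet normal -0.523 -0.592 0.613
outer loop
vertex -3.425 2.926 0.821
vertex -3.897 3.524 0.996
vertex -4.228 2.987 0.194
endloop
endfacet
facet normal 0.523 0.593 -0.613
outer loop
vertex -2.761 4.809 -0.333
vertex -3.092 4.273 -1.134
vertex -3.426 5.092 -0.627
endloop
endfacet
facet normal -0.001 0.719 0.695
outer loop
vertex -2.761 4.809 -0.333
vertex -3.426 5.092 -0.627
vertex -3.897 3.524 0.996
endloop
endfacet
facet normal -0.001 0.719 0.695
outer loop
vertex -3.897 3.524 0.996
vertex -3.426 5.092 -0.627
vertex -4.562 3.807 0.702
endloop
endfacet
facet normal -0.523 -0.593 0.613
outer loop
vertex -3.897 3.524 0.996
vertex -4.562 3.807 0.702
vertex -4.228 2.987 0.194
endloop
endfacet
facet normal 0.523 0.593 -0.613
outer loop
vertex -3.426 5.092 -0.627
vertex -3.092 4.273 -1.134
vertex -3.896 4.895 -1.219
endloop
endfacet
facet normal -0.603 0.765 0.224
outer loop
vertex -3.426 5.092 -0.627
vertex -3.896 4.895 -1.219
vertex -4.562 3.807 0.702
endloop
endfacet
facet normal -0.604 0.765 0.224
outer loop
vertex -4.562 3.807 0.702
vertex -3.896 4.895 -1.219
vertex -5.031 3.61 0.11
endloop
endfacet
facet normal -0.524 -0.593 0.612
outer loop
vertex -4.562 3.807 0.702
vertex -5.031 3.61 0.11
vertex -4.228 2.987 0.194
endloop
endfacet
facet normal 0.523 0.593 -0.612
outer loop
vertex -3.896 4.895 -1.219
vertex -3.092 4.273 -1.134
vertex -3.895 4.334 -1.761
endloop
endfacet
facet normal -0.852 0.363 -0.377
outer loop
vertex -3.896 4.895 -1.219
vertex -3.895 4.334 -1.761
vertex -5.031 3.61 0.11
endloop
endfacet
facet normal -0.852 0.362 -0.377
outer loop
vertex -5.031 3.61 0.11
vertex -3.895 4.334 -1.761
vertex -5.03 3.048 -0.432
endloop
endfacet
facet normal -0.523 -0.592 0.613
outer loop
vertex -5.031 3.61 0.11
vertex -5.03 3.048 -0.432
vertex -4.228 2.987 0.194
endloop
endfacet
facet normal 0.523 0.592 -0.613
outer loop
vertex -3.895 4.334 -1.761
vertex -3.092 4.273 -1.134
vertex -3.423 3.736 -1.936
endloop
endfacet
facet normal -0.601 -0.253 -0.758
outer loop
vertex -3.895 4.334 -1.761
vertex -3.423 3.736 -1.936
vertex -5.03 3.048 -0.432
endloop
endfacet
facet normal -0.601 -0.252 -0.758
outer loop
vertex -5.03 3.048 -0.432
vertex -3.423 3.736 -1.936
vertex -4.559 2.451 -0.607
endloop
endfacet
facet normal -0.523 -0.592 0.613
outer loop
vertex -5.03 3.048 -0.432
vertex -4.559 2.451 -0.607
vertex -4.228 2.987 0.194
endloop
endfacet
facet normal 0.523 0.593 -0.613
outer loop
vertex -3.423 3.736 -1.936
vertex -3.092 4.273 -1.134
vertex -2.758 3.453 -1.642
endloop
endfacet
facet normal 0.001 -0.719 -0.695
outer loop
vertex -3.423 3.736 -1.936
vertex -2.758 3.453 -1.642
vertex -4.559 2.451 -0.607
endloop
endfacet
facet normal 0.001 -0.719 -0.695
outer loop
vertex -4.559 2.451 -0.607
vertex -2.758 3.453 -1.642
vertex -3.894 2.168 -0.313
endloop
endfacet
facet normal -0.523 -0.593 0.613
outer loop
vertex -4.559 2.451 -0.607
vertex -3.894 2.168 -0.313
vertex -4.228 2.987 0.194
endloop
endfacet
facet normal 0.524 0.593 -0.612
outer loop
vertex -2.758 3.453 -1.642
vertex -3.092 4.273 -1.134
vertex -2.289 3.65 -1.05
endloop
endfacet
facet normal 0.604 -0.765 -0.224
outer loop
vertex -2.758 3.453 -1.642
vertex -2.289 3.65 -1.05
vertex -3.894 2.168 -0.313
endloop
endfacet
facet normal 0.603 -0.765 -0.224
outer loop
vertex -3.894 2.168 -0.313
vertex -2.289 3.65 -1.05
vertex -3.424 2.365 0.279
endloop
endfacet
facet normal -0.523 -0.593 0.613
outer loop
vertex -3.894 2.168 -0.313
vertex -3.424 2.365 0.279
vertex -4.228 2.987 0.194
endloop
endfacet

endsolid


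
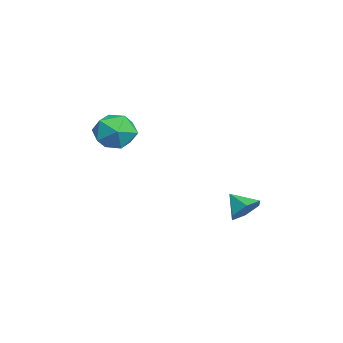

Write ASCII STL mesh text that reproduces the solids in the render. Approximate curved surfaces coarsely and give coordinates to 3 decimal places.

solid 
facet normal -0.957 0.133 0.258
outer loop
vertex -4.756 -1.24 2.484
vertex -4.501 -1.365 3.496
vertex -4.484 -0.406 3.064
endloop
endfacet
facet normal -0.801 0.495 -0.337
outer loop
vertex -4.756 -1.24 2.484
vertex -4.484 -0.406 3.064
vertex -4.128 -0.5 2.079
endloop
endfacet
facet normal -0.566 0.030 -0.824
outer loop
vertex -4.756 -1.24 2.484
vertex -4.128 -0.5 2.079
vertex -3.925 -1.517 1.903
endloop
endfacet
facet normal -0.578 -0.620 -0.531
outer loop
vertex -4.756 -1.24 2.484
vertex -3.925 -1.517 1.903
vertex -4.156 -2.051 2.778
endloop
endfacet
facet normal -0.819 -0.556 0.138
outer loop
vertex -4.756 -1.24 2.484
vertex -4.156 -2.051 2.778
vertex -4.501 -1.365 3.496
endloop
endfacet
facet normal -0.266 0.946 -0.186
outer loop
vertex -4.128 -0.5 2.079
vertex -4.484 -0.406 3.064
vertex -3.484 -0.169 2.842
endloop
endfacet
facet normal -0.520 0.358 0.775
outer loop
vertex -4.484 -0.406 3.064
vertex -4.501 -1.365 3.496
vertex -3.715 -0.703 3.717
endloop
endfacet
facet normal -0.298 -0.758 0.580
outer loop
vertex -4.501 -1.365 3.496
vertex -4.156 -2.051 2.778
vertex -3.512 -1.72 3.541
endloop
endfacet
facet normal 0.093 -0.861 -0.501
outer loop
vertex -4.156 -2.051 2.778
vertex -3.925 -1.517 1.903
vertex -3.156 -1.814 2.556
endloop
endfacet
facet normal 0.113 0.191 -0.975
outer loop
vertex -3.925 -1.517 1.903
vertex -4.128 -0.5 2.079
vertex -3.139 -0.855 2.124
endloop
endfacet
facet normal 0.578 0.620 0.531
outer loop
vertex -2.884 -0.98 3.136
vertex -3.484 -0.169 2.842
vertex -3.715 -0.703 3.717
endloop
endfacet
facet normal 0.566 -0.030 0.824
outer loop
vertex -2.884 -0.98 3.136
vertex -3.715 -0.703 3.717
vertex -3.512 -1.72 3.541
endloop
endfacet
facet normal 0.801 -0.495 0.337
outer loop
vertex -2.884 -0.98 3.136
vertex -3.512 -1.72 3.541
vertex -3.156 -1.814 2.556
endloop
endfacet
facet normal 0.957 -0.133 -0.258
outer loop
vertex -2.884 -0.98 3.136
vertex -3.156 -1.814 2.556
vertex -3.139 -0.855 2.124
endloop
endfacet
facet normal 0.819 0.556 -0.138
outer loop
vertex -2.884 -0.98 3.136
vertex -3.139 -0.855 2.124
vertex -3.484 -0.169 2.842
endloop
endfacet
facet normal -0.093 0.861 0.501
outer loop
vertex -3.715 -0.703 3.717
vertex -3.484 -0.169 2.842
vertex -4.484 -0.406 3.064
endloop
endfacet
facet normal -0.113 -0.191 0.975
outer loop
vertex -3.512 -1.72 3.541
vertex -3.715 -0.703 3.717
vertex -4.501 -1.365 3.496
endloop
endfacet
facet normal 0.266 -0.946 0.186
outer loop
vertex -3.156 -1.814 2.556
vertex -3.512 -1.72 3.541
vertex -4.156 -2.051 2.778
endloop
endfacet
facet normal 0.520 -0.358 -0.775
outer loop
vertex -3.139 -0.855 2.124
vertex -3.156 -1.814 2.556
vertex -3.925 -1.517 1.903
endloop
endfacet
facet normal 0.298 0.758 -0.580
outer loop
vertex -3.484 -0.169 2.842
vertex -3.139 -0.855 2.124
vertex -4.128 -0.5 2.079
endloop
endfacet
facet normal 0.547 0.575 -0.608
outer loop
vertex -2.699 3.637 -1.505
vertex -3.261 4.205 -1.473
vertex -2.665 4.202 -0.94
endloop
endfacet
facet normal 0.427 -0.652 0.627
outer loop
vertex -2.699 3.637 -1.505
vertex -2.665 4.202 -0.94
vertex -3.879 3.555 -0.787
endloop
endfacet
facet normal 0.547 0.575 -0.608
outer loop
vertex -2.665 4.202 -0.94
vertex -3.261 4.205 -1.473
vertex -3.227 4.77 -0.908
endloop
endfacet
facet normal 0.102 0.044 0.994
outer loop
vertex -2.665 4.202 -0.94
vertex -3.227 4.77 -0.908
vertex -3.879 3.555 -0.787
endloop
endfacet
facet normal 0.548 0.575 -0.608
outer loop
vertex -3.227 4.77 -0.908
vertex -3.261 4.205 -1.473
vertex -3.823 4.774 -1.441
endloop
endfacet
facet normal -0.611 0.396 0.686
outer loop
vertex -3.227 4.77 -0.908
vertex -3.823 4.774 -1.441
vertex -3.879 3.555 -0.787
endloop
endfacet
facet normal 0.548 0.575 -0.607
outer loop
vertex -3.823 4.774 -1.441
vertex -3.261 4.205 -1.473
vertex -3.857 4.209 -2.007
endloop
endfacet
facet normal -0.999 0.051 0.009
outer loop
vertex -3.823 4.774 -1.441
vertex -3.857 4.209 -2.007
vertex -3.879 3.555 -0.787
endloop
endfacet
facet normal 0.548 0.575 -0.607
outer loop
vertex -3.857 4.209 -2.007
vertex -3.261 4.205 -1.473
vertex -3.295 3.64 -2.039
endloop
endfacet
facet normal -0.674 -0.646 -0.358
outer loop
vertex -3.857 4.209 -2.007
vertex -3.295 3.64 -2.039
vertex -3.879 3.555 -0.787
endloop
endfacet
facet normal 0.547 0.576 -0.608
outer loop
vertex -3.295 3.64 -2.039
vertex -3.261 4.205 -1.473
vertex -2.699 3.637 -1.505
endloop
endfacet
facet normal 0.039 -0.998 -0.049
outer loop
vertex -3.295 3.64 -2.039
vertex -2.699 3.637 -1.505
vertex -3.879 3.555 -0.787
endloop
endfacet

endsolid


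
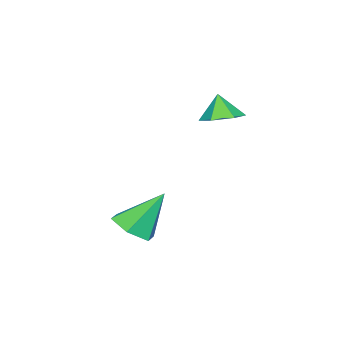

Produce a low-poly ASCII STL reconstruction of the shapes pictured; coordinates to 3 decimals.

solid 
facet normal 0.192 0.287 -0.938
outer loop
vertex -3.002 -3.208 -0.216
vertex -3.503 -2.435 -0.082
vertex -2.591 -2.437 0.104
endloop
endfacet
facet normal 0.625 -0.559 0.545
outer loop
vertex -3.002 -3.208 -0.216
vertex -2.591 -2.437 0.104
vertex -3.737 -2.785 1.062
endloop
endfacet
facet normal 0.192 0.286 -0.939
outer loop
vertex -2.591 -2.437 0.104
vertex -3.503 -2.435 -0.082
vertex -3.092 -1.664 0.237
endloop
endfacet
facet normal 0.578 0.241 0.779
outer loop
vertex -2.591 -2.437 0.104
vertex -3.092 -1.664 0.237
vertex -3.737 -2.785 1.062
endloop
endfacet
facet normal 0.192 0.286 -0.939
outer loop
vertex -3.092 -1.664 0.237
vertex -3.503 -2.435 -0.082
vertex -4.003 -1.663 0.051
endloop
endfacet
facet normal -0.153 0.641 0.752
outer loop
vertex -3.092 -1.664 0.237
vertex -4.003 -1.663 0.051
vertex -3.737 -2.785 1.062
endloop
endfacet
facet normal 0.193 0.287 -0.938
outer loop
vertex -4.003 -1.663 0.051
vertex -3.503 -2.435 -0.082
vertex -4.414 -2.433 -0.269
endloop
endfacet
facet normal -0.837 0.243 0.490
outer loop
vertex -4.003 -1.663 0.051
vertex -4.414 -2.433 -0.269
vertex -3.737 -2.785 1.062
endloop
endfacet
facet normal 0.193 0.287 -0.938
outer loop
vertex -4.414 -2.433 -0.269
vertex -3.503 -2.435 -0.082
vertex -3.913 -3.206 -0.402
endloop
endfacet
facet normal -0.791 -0.556 0.255
outer loop
vertex -4.414 -2.433 -0.269
vertex -3.913 -3.206 -0.402
vertex -3.737 -2.785 1.062
endloop
endfacet
facet normal 0.192 0.287 -0.938
outer loop
vertex -3.913 -3.206 -0.402
vertex -3.503 -2.435 -0.082
vertex -3.002 -3.208 -0.216
endloop
endfacet
facet normal -0.060 -0.957 0.283
outer loop
vertex -3.913 -3.206 -0.402
vertex -3.002 -3.208 -0.216
vertex -3.737 -2.785 1.062
endloop
endfacet
facet normal 0.385 -0.440 -0.811
outer loop
vertex 1.181 -4.6 -4.195
vertex 0.569 -4.029 -4.795
vertex 1.505 -3.685 -4.538
endloop
endfacet
facet normal 0.653 0.052 0.756
outer loop
vertex 1.181 -4.6 -4.195
vertex 1.505 -3.685 -4.538
vertex -0.249 -3.091 -3.065
endloop
endfacet
facet normal 0.385 -0.440 -0.812
outer loop
vertex 1.505 -3.685 -4.538
vertex 0.569 -4.029 -4.795
vertex 0.893 -3.113 -5.138
endloop
endfacet
facet normal 0.504 0.821 0.269
outer loop
vertex 1.505 -3.685 -4.538
vertex 0.893 -3.113 -5.138
vertex -0.249 -3.091 -3.065
endloop
endfacet
facet normal 0.383 -0.440 -0.812
outer loop
vertex 0.893 -3.113 -5.138
vertex 0.569 -4.029 -4.795
vertex -0.044 -3.457 -5.394
endloop
endfacet
facet normal -0.297 0.939 -0.174
outer loop
vertex 0.893 -3.113 -5.138
vertex -0.044 -3.457 -5.394
vertex -0.249 -3.091 -3.065
endloop
endfacet
facet normal 0.383 -0.440 -0.812
outer loop
vertex -0.044 -3.457 -5.394
vertex 0.569 -4.029 -4.795
vertex -0.368 -4.373 -5.051
endloop
endfacet
facet normal -0.949 0.288 -0.129
outer loop
vertex -0.044 -3.457 -5.394
vertex -0.368 -4.373 -5.051
vertex -0.249 -3.091 -3.065
endloop
endfacet
facet normal 0.384 -0.441 -0.811
outer loop
vertex -0.368 -4.373 -5.051
vertex 0.569 -4.029 -4.795
vertex 0.244 -4.944 -4.451
endloop
endfacet
facet normal -0.800 -0.481 0.358
outer loop
vertex -0.368 -4.373 -5.051
vertex 0.244 -4.944 -4.451
vertex -0.249 -3.091 -3.065
endloop
endfacet
facet normal 0.384 -0.441 -0.811
outer loop
vertex 0.244 -4.944 -4.451
vertex 0.569 -4.029 -4.795
vertex 1.181 -4.6 -4.195
endloop
endfacet
facet normal 0.001 -0.599 0.801
outer loop
vertex 0.244 -4.944 -4.451
vertex 1.181 -4.6 -4.195
vertex -0.249 -3.091 -3.065
endloop
endfacet

endsolid


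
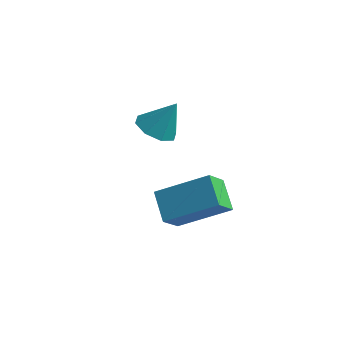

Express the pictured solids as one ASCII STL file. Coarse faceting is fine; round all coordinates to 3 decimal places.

solid 
facet normal -0.756 -0.458 -0.467
outer loop
vertex 2.074 -3.258 -4.167
vertex 1.215 -2.658 -3.364
vertex 1.996 -2.363 -4.917
endloop
endfacet
facet normal 0.650 -0.454 -0.609
outer loop
vertex 3.585 -1.402 -3.936
vertex 2.074 -3.258 -4.167
vertex 1.996 -2.363 -4.917
endloop
endfacet
facet normal -0.757 -0.457 -0.467
outer loop
vertex 1.996 -2.363 -4.917
vertex 1.215 -2.658 -3.364
vertex 1.138 -1.764 -4.114
endloop
endfacet
facet normal -0.066 0.764 -0.641
outer loop
vertex 1.138 -1.764 -4.114
vertex 3.585 -1.402 -3.936
vertex 1.996 -2.363 -4.917
endloop
endfacet
facet normal 0.066 -0.764 0.642
outer loop
vertex 2.074 -3.258 -4.167
vertex 2.804 -1.697 -2.383
vertex 1.215 -2.658 -3.364
endloop
endfacet
facet normal 0.651 -0.454 -0.608
outer loop
vertex 3.662 -2.296 -3.186
vertex 2.074 -3.258 -4.167
vertex 3.585 -1.402 -3.936
endloop
endfacet
facet normal 0.067 -0.764 0.641
outer loop
vertex 3.662 -2.296 -3.186
vertex 2.804 -1.697 -2.383
vertex 2.074 -3.258 -4.167
endloop
endfacet
facet normal -0.651 0.454 0.609
outer loop
vertex 1.215 -2.658 -3.364
vertex 2.804 -1.697 -2.383
vertex 1.138 -1.764 -4.114
endloop
endfacet
facet normal -0.066 0.764 -0.642
outer loop
vertex 2.726 -0.802 -3.133
vertex 3.585 -1.402 -3.936
vertex 1.138 -1.764 -4.114
endloop
endfacet
facet normal -0.651 0.454 0.609
outer loop
vertex 1.138 -1.764 -4.114
vertex 2.804 -1.697 -2.383
vertex 2.726 -0.802 -3.133
endloop
endfacet
facet normal 0.756 0.457 0.468
outer loop
vertex 2.726 -0.802 -3.133
vertex 3.662 -2.296 -3.186
vertex 3.585 -1.402 -3.936
endloop
endfacet
facet normal 0.757 0.457 0.467
outer loop
vertex 2.804 -1.697 -2.383
vertex 3.662 -2.296 -3.186
vertex 2.726 -0.802 -3.133
endloop
endfacet
facet normal -0.415 -0.277 -0.867
outer loop
vertex -0.921 1.272 -3.188
vertex -1.343 0.641 -2.784
vertex -1.511 1.464 -2.967
endloop
endfacet
facet normal 0.334 0.939 0.077
outer loop
vertex -0.921 1.272 -3.188
vertex -1.511 1.464 -2.967
vertex -0.717 1.059 -1.476
endloop
endfacet
facet normal -0.415 -0.277 -0.867
outer loop
vertex -1.511 1.464 -2.967
vertex -1.343 0.641 -2.784
vertex -2.002 1.174 -2.639
endloop
endfacet
facet normal -0.267 0.885 0.382
outer loop
vertex -1.511 1.464 -2.967
vertex -2.002 1.174 -2.639
vertex -0.717 1.059 -1.476
endloop
endfacet
facet normal -0.415 -0.277 -0.867
outer loop
vertex -2.002 1.174 -2.639
vertex -1.343 0.641 -2.784
vertex -2.108 0.572 -2.396
endloop
endfacet
facet normal -0.599 0.388 0.700
outer loop
vertex -2.002 1.174 -2.639
vertex -2.108 0.572 -2.396
vertex -0.717 1.059 -1.476
endloop
endfacet
facet normal -0.415 -0.277 -0.867
outer loop
vertex -2.108 0.572 -2.396
vertex -1.343 0.641 -2.784
vertex -1.766 0.01 -2.38
endloop
endfacet
facet normal -0.468 -0.260 0.845
outer loop
vertex -2.108 0.572 -2.396
vertex -1.766 0.01 -2.38
vertex -0.717 1.059 -1.476
endloop
endfacet
facet normal -0.415 -0.277 -0.867
outer loop
vertex -1.766 0.01 -2.38
vertex -1.343 0.641 -2.784
vertex -1.176 -0.183 -2.601
endloop
endfacet
facet normal 0.051 -0.681 0.731
outer loop
vertex -1.766 0.01 -2.38
vertex -1.176 -0.183 -2.601
vertex -0.717 1.059 -1.476
endloop
endfacet
facet normal -0.415 -0.277 -0.867
outer loop
vertex -1.176 -0.183 -2.601
vertex -1.343 0.641 -2.784
vertex -0.685 0.107 -2.929
endloop
endfacet
facet normal 0.654 -0.626 0.425
outer loop
vertex -1.176 -0.183 -2.601
vertex -0.685 0.107 -2.929
vertex -0.717 1.059 -1.476
endloop
endfacet
facet normal -0.415 -0.276 -0.867
outer loop
vertex -0.685 0.107 -2.929
vertex -1.343 0.641 -2.784
vertex -0.579 0.71 -3.172
endloop
endfacet
facet normal 0.986 -0.130 0.107
outer loop
vertex -0.685 0.107 -2.929
vertex -0.579 0.71 -3.172
vertex -0.717 1.059 -1.476
endloop
endfacet
facet normal -0.415 -0.277 -0.867
outer loop
vertex -0.579 0.71 -3.172
vertex -1.343 0.641 -2.784
vertex -0.921 1.272 -3.188
endloop
endfacet
facet normal 0.854 0.519 -0.037
outer loop
vertex -0.579 0.71 -3.172
vertex -0.921 1.272 -3.188
vertex -0.717 1.059 -1.476
endloop
endfacet

endsolid


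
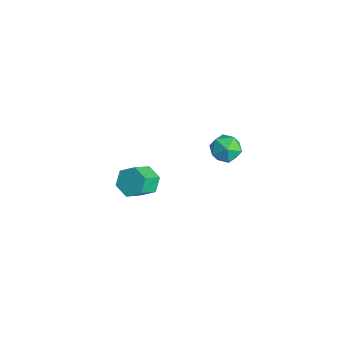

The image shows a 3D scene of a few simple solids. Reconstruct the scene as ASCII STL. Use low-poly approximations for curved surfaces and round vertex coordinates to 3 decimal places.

solid 
facet normal -0.318 0.713 -0.625
outer loop
vertex -2.028 -1.743 -4.5
vertex -2.766 -1.9 -4.303
vertex -2.36 -1.368 -3.903
endloop
endfacet
facet normal 0.847 0.511 0.150
outer loop
vertex -2.028 -1.743 -4.5
vertex -2.36 -1.368 -3.903
vertex -1.616 -2.662 -3.695
endloop
endfacet
facet normal 0.847 0.511 0.150
outer loop
vertex -1.616 -2.662 -3.695
vertex -2.36 -1.368 -3.903
vertex -1.948 -2.287 -3.097
endloop
endfacet
facet normal 0.320 -0.712 0.624
outer loop
vertex -1.616 -2.662 -3.695
vertex -1.948 -2.287 -3.097
vertex -2.354 -2.82 -3.497
endloop
endfacet
facet normal -0.319 0.713 -0.624
outer loop
vertex -2.36 -1.368 -3.903
vertex -2.766 -1.9 -4.303
vertex -3.098 -1.525 -3.705
endloop
endfacet
facet normal 0.055 0.672 0.738
outer loop
vertex -2.36 -1.368 -3.903
vertex -3.098 -1.525 -3.705
vertex -1.948 -2.287 -3.097
endloop
endfacet
facet normal 0.054 0.672 0.739
outer loop
vertex -1.948 -2.287 -3.097
vertex -3.098 -1.525 -3.705
vertex -2.686 -2.445 -2.899
endloop
endfacet
facet normal 0.320 -0.712 0.624
outer loop
vertex -1.948 -2.287 -3.097
vertex -2.686 -2.445 -2.899
vertex -2.354 -2.82 -3.497
endloop
endfacet
facet normal -0.320 0.712 -0.624
outer loop
vertex -3.098 -1.525 -3.705
vertex -2.766 -1.9 -4.303
vertex -3.504 -2.058 -4.105
endloop
endfacet
facet normal -0.792 0.161 0.589
outer loop
vertex -3.098 -1.525 -3.705
vertex -3.504 -2.058 -4.105
vertex -2.686 -2.445 -2.899
endloop
endfacet
facet normal -0.792 0.161 0.589
outer loop
vertex -2.686 -2.445 -2.899
vertex -3.504 -2.058 -4.105
vertex -3.092 -2.977 -3.3
endloop
endfacet
facet normal 0.318 -0.713 0.624
outer loop
vertex -2.686 -2.445 -2.899
vertex -3.092 -2.977 -3.3
vertex -2.354 -2.82 -3.497
endloop
endfacet
facet normal -0.320 0.712 -0.624
outer loop
vertex -3.504 -2.058 -4.105
vertex -2.766 -1.9 -4.303
vertex -3.172 -2.433 -4.703
endloop
endfacet
facet normal -0.847 -0.511 -0.150
outer loop
vertex -3.504 -2.058 -4.105
vertex -3.172 -2.433 -4.703
vertex -3.092 -2.977 -3.3
endloop
endfacet
facet normal -0.846 -0.511 -0.150
outer loop
vertex -3.092 -2.977 -3.3
vertex -3.172 -2.433 -4.703
vertex -2.76 -3.352 -3.897
endloop
endfacet
facet normal 0.318 -0.713 0.625
outer loop
vertex -3.092 -2.977 -3.3
vertex -2.76 -3.352 -3.897
vertex -2.354 -2.82 -3.497
endloop
endfacet
facet normal -0.320 0.712 -0.624
outer loop
vertex -3.172 -2.433 -4.703
vertex -2.766 -1.9 -4.303
vertex -2.434 -2.275 -4.901
endloop
endfacet
facet normal -0.054 -0.672 -0.739
outer loop
vertex -3.172 -2.433 -4.703
vertex -2.434 -2.275 -4.901
vertex -2.76 -3.352 -3.897
endloop
endfacet
facet normal -0.055 -0.672 -0.739
outer loop
vertex -2.76 -3.352 -3.897
vertex -2.434 -2.275 -4.901
vertex -2.022 -3.195 -4.095
endloop
endfacet
facet normal 0.319 -0.713 0.624
outer loop
vertex -2.76 -3.352 -3.897
vertex -2.022 -3.195 -4.095
vertex -2.354 -2.82 -3.497
endloop
endfacet
facet normal -0.318 0.713 -0.624
outer loop
vertex -2.434 -2.275 -4.901
vertex -2.766 -1.9 -4.303
vertex -2.028 -1.743 -4.5
endloop
endfacet
facet normal 0.792 -0.161 -0.589
outer loop
vertex -2.434 -2.275 -4.901
vertex -2.028 -1.743 -4.5
vertex -2.022 -3.195 -4.095
endloop
endfacet
facet normal 0.792 -0.161 -0.589
outer loop
vertex -2.022 -3.195 -4.095
vertex -2.028 -1.743 -4.5
vertex -1.616 -2.662 -3.695
endloop
endfacet
facet normal 0.320 -0.712 0.624
outer loop
vertex -2.022 -3.195 -4.095
vertex -1.616 -2.662 -3.695
vertex -2.354 -2.82 -3.497
endloop
endfacet
facet normal -0.459 0.742 0.488
outer loop
vertex 1.503 0.442 1.66
vertex 1.002 -0.069 1.965
vertex 1.665 0.096 2.338
endloop
endfacet
facet normal 0.233 0.888 0.397
outer loop
vertex 1.503 0.442 1.66
vertex 1.665 0.096 2.338
vertex 2.224 0.188 1.804
endloop
endfacet
facet normal 0.370 0.879 -0.302
outer loop
vertex 1.503 0.442 1.66
vertex 2.224 0.188 1.804
vertex 1.907 0.08 1.102
endloop
endfacet
facet normal -0.238 0.727 -0.644
outer loop
vertex 1.503 0.442 1.66
vertex 1.907 0.08 1.102
vertex 1.152 -0.079 1.201
endloop
endfacet
facet normal -0.750 0.643 -0.156
outer loop
vertex 1.503 0.442 1.66
vertex 1.152 -0.079 1.201
vertex 1.002 -0.069 1.965
endloop
endfacet
facet normal 0.611 0.364 0.703
outer loop
vertex 2.224 0.188 1.804
vertex 1.665 0.096 2.338
vertex 2.168 -0.481 2.199
endloop
endfacet
facet normal -0.510 0.129 0.850
outer loop
vertex 1.665 0.096 2.338
vertex 1.002 -0.069 1.965
vertex 1.413 -0.64 2.298
endloop
endfacet
facet normal -0.981 -0.031 -0.192
outer loop
vertex 1.002 -0.069 1.965
vertex 1.152 -0.079 1.201
vertex 1.096 -0.748 1.596
endloop
endfacet
facet normal -0.151 0.105 -0.983
outer loop
vertex 1.152 -0.079 1.201
vertex 1.907 0.08 1.102
vertex 1.655 -0.656 1.062
endloop
endfacet
facet normal 0.833 0.349 -0.430
outer loop
vertex 1.907 0.08 1.102
vertex 2.224 0.188 1.804
vertex 2.318 -0.491 1.435
endloop
endfacet
facet normal 0.238 -0.727 0.644
outer loop
vertex 1.817 -1.002 1.74
vertex 2.168 -0.481 2.199
vertex 1.413 -0.64 2.298
endloop
endfacet
facet normal -0.370 -0.879 0.302
outer loop
vertex 1.817 -1.002 1.74
vertex 1.413 -0.64 2.298
vertex 1.096 -0.748 1.596
endloop
endfacet
facet normal -0.233 -0.888 -0.397
outer loop
vertex 1.817 -1.002 1.74
vertex 1.096 -0.748 1.596
vertex 1.655 -0.656 1.062
endloop
endfacet
facet normal 0.459 -0.742 -0.488
outer loop
vertex 1.817 -1.002 1.74
vertex 1.655 -0.656 1.062
vertex 2.318 -0.491 1.435
endloop
endfacet
facet normal 0.750 -0.643 0.156
outer loop
vertex 1.817 -1.002 1.74
vertex 2.318 -0.491 1.435
vertex 2.168 -0.481 2.199
endloop
endfacet
facet normal 0.151 -0.105 0.983
outer loop
vertex 1.413 -0.64 2.298
vertex 2.168 -0.481 2.199
vertex 1.665 0.096 2.338
endloop
endfacet
facet normal -0.833 -0.349 0.430
outer loop
vertex 1.096 -0.748 1.596
vertex 1.413 -0.64 2.298
vertex 1.002 -0.069 1.965
endloop
endfacet
facet normal -0.611 -0.364 -0.703
outer loop
vertex 1.655 -0.656 1.062
vertex 1.096 -0.748 1.596
vertex 1.152 -0.079 1.201
endloop
endfacet
facet normal 0.510 -0.129 -0.850
outer loop
vertex 2.318 -0.491 1.435
vertex 1.655 -0.656 1.062
vertex 1.907 0.08 1.102
endloop
endfacet
facet normal 0.981 0.031 0.192
outer loop
vertex 2.168 -0.481 2.199
vertex 2.318 -0.491 1.435
vertex 2.224 0.188 1.804
endloop
endfacet

endsolid


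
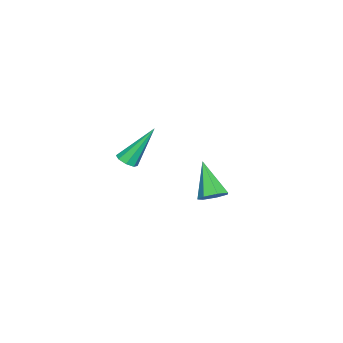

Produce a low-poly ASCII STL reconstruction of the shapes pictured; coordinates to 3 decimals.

solid 
facet normal 0.317 -0.448 -0.836
outer loop
vertex 4.026 1.074 0.928
vertex 3.558 0.888 0.85
vertex 3.804 1.314 0.715
endloop
endfacet
facet normal 0.669 0.732 0.128
outer loop
vertex 4.026 1.074 0.928
vertex 3.804 1.314 0.715
vertex 2.902 1.812 2.57
endloop
endfacet
facet normal 0.319 -0.449 -0.835
outer loop
vertex 3.804 1.314 0.715
vertex 3.558 0.888 0.85
vertex 3.437 1.304 0.58
endloop
endfacet
facet normal 0.059 0.971 -0.232
outer loop
vertex 3.804 1.314 0.715
vertex 3.437 1.304 0.58
vertex 2.902 1.812 2.57
endloop
endfacet
facet normal 0.318 -0.449 -0.835
outer loop
vertex 3.437 1.304 0.58
vertex 3.558 0.888 0.85
vertex 3.141 1.05 0.604
endloop
endfacet
facet normal -0.627 0.698 -0.347
outer loop
vertex 3.437 1.304 0.58
vertex 3.141 1.05 0.604
vertex 2.902 1.812 2.57
endloop
endfacet
facet normal 0.318 -0.449 -0.835
outer loop
vertex 3.141 1.05 0.604
vertex 3.558 0.888 0.85
vertex 3.09 0.701 0.772
endloop
endfacet
facet normal -0.986 0.073 -0.148
outer loop
vertex 3.141 1.05 0.604
vertex 3.09 0.701 0.772
vertex 2.902 1.812 2.57
endloop
endfacet
facet normal 0.318 -0.449 -0.835
outer loop
vertex 3.09 0.701 0.772
vertex 3.558 0.888 0.85
vertex 3.312 0.462 0.985
endloop
endfacet
facet normal -0.810 -0.534 0.245
outer loop
vertex 3.09 0.701 0.772
vertex 3.312 0.462 0.985
vertex 2.902 1.812 2.57
endloop
endfacet
facet normal 0.318 -0.448 -0.835
outer loop
vertex 3.312 0.462 0.985
vertex 3.558 0.888 0.85
vertex 3.678 0.472 1.119
endloop
endfacet
facet normal -0.200 -0.771 0.605
outer loop
vertex 3.312 0.462 0.985
vertex 3.678 0.472 1.119
vertex 2.902 1.812 2.57
endloop
endfacet
facet normal 0.319 -0.448 -0.835
outer loop
vertex 3.678 0.472 1.119
vertex 3.558 0.888 0.85
vertex 3.974 0.726 1.096
endloop
endfacet
facet normal 0.484 -0.499 0.719
outer loop
vertex 3.678 0.472 1.119
vertex 3.974 0.726 1.096
vertex 2.902 1.812 2.57
endloop
endfacet
facet normal 0.318 -0.450 -0.834
outer loop
vertex 3.974 0.726 1.096
vertex 3.558 0.888 0.85
vertex 4.026 1.074 0.928
endloop
endfacet
facet normal 0.844 0.126 0.521
outer loop
vertex 3.974 0.726 1.096
vertex 4.026 1.074 0.928
vertex 2.902 1.812 2.57
endloop
endfacet
facet normal 0.445 0.453 -0.773
outer loop
vertex -1.641 2.669 -3.339
vertex -2.057 2.31 -3.789
vertex -2.174 2.942 -3.486
endloop
endfacet
facet normal 0.087 0.598 0.796
outer loop
vertex -1.641 2.669 -3.339
vertex -2.174 2.942 -3.486
vertex -2.943 1.41 -2.251
endloop
endfacet
facet normal 0.445 0.453 -0.773
outer loop
vertex -2.174 2.942 -3.486
vertex -2.057 2.31 -3.789
vertex -2.619 2.739 -3.861
endloop
endfacet
facet normal -0.641 0.650 0.408
outer loop
vertex -2.174 2.942 -3.486
vertex -2.619 2.739 -3.861
vertex -2.943 1.41 -2.251
endloop
endfacet
facet normal 0.445 0.453 -0.773
outer loop
vertex -2.619 2.739 -3.861
vertex -2.057 2.31 -3.789
vertex -2.641 2.213 -4.182
endloop
endfacet
facet normal -0.988 0.108 -0.110
outer loop
vertex -2.619 2.739 -3.861
vertex -2.641 2.213 -4.182
vertex -2.943 1.41 -2.251
endloop
endfacet
facet normal 0.445 0.452 -0.773
outer loop
vertex -2.641 2.213 -4.182
vertex -2.057 2.31 -3.789
vertex -2.223 1.761 -4.206
endloop
endfacet
facet normal -0.693 -0.621 -0.367
outer loop
vertex -2.641 2.213 -4.182
vertex -2.223 1.761 -4.206
vertex -2.943 1.41 -2.251
endloop
endfacet
facet normal 0.445 0.453 -0.773
outer loop
vertex -2.223 1.761 -4.206
vertex -2.057 2.31 -3.789
vertex -1.681 1.722 -3.917
endloop
endfacet
facet normal 0.020 -0.985 -0.170
outer loop
vertex -2.223 1.761 -4.206
vertex -1.681 1.722 -3.917
vertex -2.943 1.41 -2.251
endloop
endfacet
facet normal 0.445 0.453 -0.773
outer loop
vertex -1.681 1.722 -3.917
vertex -2.057 2.31 -3.789
vertex -1.422 2.126 -3.531
endloop
endfacet
facet normal 0.616 -0.714 0.333
outer loop
vertex -1.681 1.722 -3.917
vertex -1.422 2.126 -3.531
vertex -2.943 1.41 -2.251
endloop
endfacet
facet normal 0.445 0.453 -0.773
outer loop
vertex -1.422 2.126 -3.531
vertex -2.057 2.31 -3.789
vertex -1.641 2.669 -3.339
endloop
endfacet
facet normal 0.646 -0.009 0.763
outer loop
vertex -1.422 2.126 -3.531
vertex -1.641 2.669 -3.339
vertex -2.943 1.41 -2.251
endloop
endfacet

endsolid


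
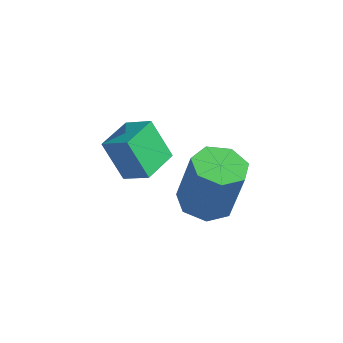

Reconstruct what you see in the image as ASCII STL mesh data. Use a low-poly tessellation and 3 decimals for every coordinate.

solid 
facet normal -0.877 -0.057 -0.477
outer loop
vertex -2.747 2.356 -0.16
vertex -2.852 3.672 -0.124
vertex -2.032 2.45 -1.487
endloop
endfacet
facet normal 0.079 -0.996 -0.028
outer loop
vertex -1.128 2.508 -0.996
vertex -2.747 2.356 -0.16
vertex -2.032 2.45 -1.487
endloop
endfacet
facet normal -0.877 -0.057 -0.477
outer loop
vertex -2.032 2.45 -1.487
vertex -2.852 3.672 -0.124
vertex -2.137 3.765 -1.451
endloop
endfacet
facet normal 0.473 0.062 -0.879
outer loop
vertex -2.137 3.765 -1.451
vertex -1.128 2.508 -0.996
vertex -2.032 2.45 -1.487
endloop
endfacet
facet normal -0.473 -0.062 0.879
outer loop
vertex -2.747 2.356 -0.16
vertex -1.948 3.73 0.367
vertex -2.852 3.672 -0.124
endloop
endfacet
facet normal 0.080 -0.996 -0.027
outer loop
vertex -1.843 2.415 0.331
vertex -2.747 2.356 -0.16
vertex -1.128 2.508 -0.996
endloop
endfacet
facet normal -0.473 -0.062 0.879
outer loop
vertex -1.843 2.415 0.331
vertex -1.948 3.73 0.367
vertex -2.747 2.356 -0.16
endloop
endfacet
facet normal -0.079 0.997 0.027
outer loop
vertex -2.852 3.672 -0.124
vertex -1.948 3.73 0.367
vertex -2.137 3.765 -1.451
endloop
endfacet
facet normal 0.473 0.062 -0.879
outer loop
vertex -1.233 3.824 -0.96
vertex -1.128 2.508 -0.996
vertex -2.137 3.765 -1.451
endloop
endfacet
facet normal -0.080 0.996 0.027
outer loop
vertex -2.137 3.765 -1.451
vertex -1.948 3.73 0.367
vertex -1.233 3.824 -0.96
endloop
endfacet
facet normal 0.877 0.057 0.477
outer loop
vertex -1.233 3.824 -0.96
vertex -1.843 2.415 0.331
vertex -1.128 2.508 -0.996
endloop
endfacet
facet normal 0.877 0.057 0.477
outer loop
vertex -1.948 3.73 0.367
vertex -1.843 2.415 0.331
vertex -1.233 3.824 -0.96
endloop
endfacet
facet normal -0.245 -0.019 -0.969
outer loop
vertex 1.218 2.101 -1.45
vertex 0.689 2.782 -1.33
vertex 1.533 2.78 -1.543
endloop
endfacet
facet normal 0.875 -0.435 -0.213
outer loop
vertex 1.218 2.101 -1.45
vertex 1.533 2.78 -1.543
vertex 1.699 2.138 0.449
endloop
endfacet
facet normal 0.875 -0.435 -0.213
outer loop
vertex 1.699 2.138 0.449
vertex 1.533 2.78 -1.543
vertex 2.014 2.817 0.356
endloop
endfacet
facet normal 0.246 0.019 0.969
outer loop
vertex 1.699 2.138 0.449
vertex 2.014 2.817 0.356
vertex 1.171 2.818 0.57
endloop
endfacet
facet normal -0.245 -0.020 -0.969
outer loop
vertex 1.533 2.78 -1.543
vertex 0.689 2.782 -1.33
vertex 1.213 3.461 -1.476
endloop
endfacet
facet normal 0.872 0.432 -0.229
outer loop
vertex 1.533 2.78 -1.543
vertex 1.213 3.461 -1.476
vertex 2.014 2.817 0.356
endloop
endfacet
facet normal 0.872 0.433 -0.229
outer loop
vertex 2.014 2.817 0.356
vertex 1.213 3.461 -1.476
vertex 1.694 3.498 0.424
endloop
endfacet
facet normal 0.246 0.019 0.969
outer loop
vertex 2.014 2.817 0.356
vertex 1.694 3.498 0.424
vertex 1.171 2.818 0.57
endloop
endfacet
facet normal -0.246 -0.019 -0.969
outer loop
vertex 1.213 3.461 -1.476
vertex 0.689 2.782 -1.33
vertex 0.499 3.63 -1.298
endloop
endfacet
facet normal 0.213 0.974 -0.073
outer loop
vertex 1.213 3.461 -1.476
vertex 0.499 3.63 -1.298
vertex 1.694 3.498 0.424
endloop
endfacet
facet normal 0.213 0.974 -0.073
outer loop
vertex 1.694 3.498 0.424
vertex 0.499 3.63 -1.298
vertex 0.98 3.667 0.602
endloop
endfacet
facet normal 0.246 0.019 0.969
outer loop
vertex 1.694 3.498 0.424
vertex 0.98 3.667 0.602
vertex 1.171 2.818 0.57
endloop
endfacet
facet normal -0.246 -0.019 -0.969
outer loop
vertex 0.499 3.63 -1.298
vertex 0.689 2.782 -1.33
vertex -0.072 3.16 -1.144
endloop
endfacet
facet normal -0.607 0.783 0.138
outer loop
vertex 0.499 3.63 -1.298
vertex -0.072 3.16 -1.144
vertex 0.98 3.667 0.602
endloop
endfacet
facet normal -0.607 0.783 0.139
outer loop
vertex 0.98 3.667 0.602
vertex -0.072 3.16 -1.144
vertex 0.409 3.197 0.755
endloop
endfacet
facet normal 0.245 0.018 0.969
outer loop
vertex 0.98 3.667 0.602
vertex 0.409 3.197 0.755
vertex 1.171 2.818 0.57
endloop
endfacet
facet normal -0.246 -0.019 -0.969
outer loop
vertex -0.072 3.16 -1.144
vertex 0.689 2.782 -1.33
vertex -0.069 2.405 -1.13
endloop
endfacet
facet normal -0.969 0.001 0.246
outer loop
vertex -0.072 3.16 -1.144
vertex -0.069 2.405 -1.13
vertex 0.409 3.197 0.755
endloop
endfacet
facet normal -0.969 0.001 0.246
outer loop
vertex 0.409 3.197 0.755
vertex -0.069 2.405 -1.13
vertex 0.412 2.442 0.769
endloop
endfacet
facet normal 0.245 0.019 0.969
outer loop
vertex 0.409 3.197 0.755
vertex 0.412 2.442 0.769
vertex 1.171 2.818 0.57
endloop
endfacet
facet normal -0.246 -0.019 -0.969
outer loop
vertex -0.069 2.405 -1.13
vertex 0.689 2.782 -1.33
vertex 0.505 1.934 -1.267
endloop
endfacet
facet normal -0.601 -0.781 0.167
outer loop
vertex -0.069 2.405 -1.13
vertex 0.505 1.934 -1.267
vertex 0.412 2.442 0.769
endloop
endfacet
facet normal -0.601 -0.781 0.167
outer loop
vertex 0.412 2.442 0.769
vertex 0.505 1.934 -1.267
vertex 0.986 1.971 0.633
endloop
endfacet
facet normal 0.245 0.019 0.969
outer loop
vertex 0.412 2.442 0.769
vertex 0.986 1.971 0.633
vertex 1.171 2.818 0.57
endloop
endfacet
facet normal -0.244 -0.019 -0.969
outer loop
vertex 0.505 1.934 -1.267
vertex 0.689 2.782 -1.33
vertex 1.218 2.101 -1.45
endloop
endfacet
facet normal 0.219 -0.975 -0.036
outer loop
vertex 0.505 1.934 -1.267
vertex 1.218 2.101 -1.45
vertex 0.986 1.971 0.633
endloop
endfacet
facet normal 0.219 -0.975 -0.036
outer loop
vertex 0.986 1.971 0.633
vertex 1.218 2.101 -1.45
vertex 1.699 2.138 0.449
endloop
endfacet
facet normal 0.246 0.018 0.969
outer loop
vertex 0.986 1.971 0.633
vertex 1.699 2.138 0.449
vertex 1.171 2.818 0.57
endloop
endfacet

endsolid


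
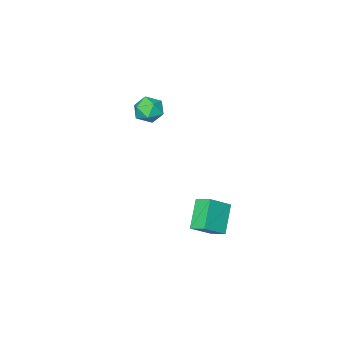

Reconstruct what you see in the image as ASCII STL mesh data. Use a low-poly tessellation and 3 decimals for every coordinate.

solid 
facet normal -0.349 0.137 0.927
outer loop
vertex -0.285 -3.135 0.74
vertex -1.022 -3.472 0.512
vertex -0.41 -3.963 0.815
endloop
endfacet
facet normal 0.356 0.031 0.934
outer loop
vertex -0.285 -3.135 0.74
vertex -0.41 -3.963 0.815
vertex 0.324 -3.673 0.526
endloop
endfacet
facet normal 0.659 0.535 0.529
outer loop
vertex -0.285 -3.135 0.74
vertex 0.324 -3.673 0.526
vertex 0.167 -3.002 0.043
endloop
endfacet
facet normal 0.139 0.952 0.272
outer loop
vertex -0.285 -3.135 0.74
vertex 0.167 -3.002 0.043
vertex -0.665 -2.878 0.035
endloop
endfacet
facet normal -0.483 0.706 0.518
outer loop
vertex -0.285 -3.135 0.74
vertex -0.665 -2.878 0.035
vertex -1.022 -3.472 0.512
endloop
endfacet
facet normal 0.487 -0.603 0.632
outer loop
vertex 0.324 -3.673 0.526
vertex -0.41 -3.963 0.815
vertex -0.035 -4.342 0.165
endloop
endfacet
facet normal -0.654 -0.432 0.621
outer loop
vertex -0.41 -3.963 0.815
vertex -1.022 -3.472 0.512
vertex -0.867 -4.218 0.157
endloop
endfacet
facet normal -0.871 0.490 -0.042
outer loop
vertex -1.022 -3.472 0.512
vertex -0.665 -2.878 0.035
vertex -1.024 -3.547 -0.326
endloop
endfacet
facet normal 0.137 0.888 -0.439
outer loop
vertex -0.665 -2.878 0.035
vertex 0.167 -3.002 0.043
vertex -0.29 -3.257 -0.615
endloop
endfacet
facet normal 0.977 0.213 -0.021
outer loop
vertex 0.167 -3.002 0.043
vertex 0.324 -3.673 0.526
vertex 0.322 -3.748 -0.312
endloop
endfacet
facet normal -0.139 -0.952 -0.272
outer loop
vertex -0.415 -4.085 -0.54
vertex -0.035 -4.342 0.165
vertex -0.867 -4.218 0.157
endloop
endfacet
facet normal -0.659 -0.535 -0.529
outer loop
vertex -0.415 -4.085 -0.54
vertex -0.867 -4.218 0.157
vertex -1.024 -3.547 -0.326
endloop
endfacet
facet normal -0.356 -0.031 -0.934
outer loop
vertex -0.415 -4.085 -0.54
vertex -1.024 -3.547 -0.326
vertex -0.29 -3.257 -0.615
endloop
endfacet
facet normal 0.349 -0.137 -0.927
outer loop
vertex -0.415 -4.085 -0.54
vertex -0.29 -3.257 -0.615
vertex 0.322 -3.748 -0.312
endloop
endfacet
facet normal 0.483 -0.706 -0.518
outer loop
vertex -0.415 -4.085 -0.54
vertex 0.322 -3.748 -0.312
vertex -0.035 -4.342 0.165
endloop
endfacet
facet normal -0.137 -0.888 0.439
outer loop
vertex -0.867 -4.218 0.157
vertex -0.035 -4.342 0.165
vertex -0.41 -3.963 0.815
endloop
endfacet
facet normal -0.977 -0.213 0.021
outer loop
vertex -1.024 -3.547 -0.326
vertex -0.867 -4.218 0.157
vertex -1.022 -3.472 0.512
endloop
endfacet
facet normal -0.487 0.603 -0.632
outer loop
vertex -0.29 -3.257 -0.615
vertex -1.024 -3.547 -0.326
vertex -0.665 -2.878 0.035
endloop
endfacet
facet normal 0.654 0.432 -0.621
outer loop
vertex 0.322 -3.748 -0.312
vertex -0.29 -3.257 -0.615
vertex 0.167 -3.002 0.043
endloop
endfacet
facet normal 0.871 -0.490 0.042
outer loop
vertex -0.035 -4.342 0.165
vertex 0.322 -3.748 -0.312
vertex 0.324 -3.673 0.526
endloop
endfacet
facet normal -0.806 0.100 -0.584
outer loop
vertex -0.242 2.713 -3.05
vertex 0.694 3.462 -4.213
vertex -0.065 1.896 -3.434
endloop
endfacet
facet normal -0.561 -0.449 0.696
outer loop
vertex 1.046 1.758 -2.627
vertex -0.242 2.713 -3.05
vertex -0.065 1.896 -3.434
endloop
endfacet
facet normal -0.805 0.100 -0.584
outer loop
vertex -0.065 1.896 -3.434
vertex 0.694 3.462 -4.213
vertex 0.871 2.645 -4.596
endloop
endfacet
facet normal 0.193 -0.888 -0.417
outer loop
vertex 0.871 2.645 -4.596
vertex 1.046 1.758 -2.627
vertex -0.065 1.896 -3.434
endloop
endfacet
facet normal -0.193 0.888 0.417
outer loop
vertex -0.242 2.713 -3.05
vertex 1.805 3.324 -3.406
vertex 0.694 3.462 -4.213
endloop
endfacet
facet normal -0.561 -0.448 0.696
outer loop
vertex 0.869 2.575 -2.244
vertex -0.242 2.713 -3.05
vertex 1.046 1.758 -2.627
endloop
endfacet
facet normal -0.192 0.888 0.417
outer loop
vertex 0.869 2.575 -2.244
vertex 1.805 3.324 -3.406
vertex -0.242 2.713 -3.05
endloop
endfacet
facet normal 0.561 0.448 -0.696
outer loop
vertex 0.694 3.462 -4.213
vertex 1.805 3.324 -3.406
vertex 0.871 2.645 -4.596
endloop
endfacet
facet normal 0.192 -0.888 -0.417
outer loop
vertex 1.982 2.507 -3.79
vertex 1.046 1.758 -2.627
vertex 0.871 2.645 -4.596
endloop
endfacet
facet normal 0.561 0.449 -0.696
outer loop
vertex 0.871 2.645 -4.596
vertex 1.805 3.324 -3.406
vertex 1.982 2.507 -3.79
endloop
endfacet
facet normal 0.805 -0.099 0.584
outer loop
vertex 1.982 2.507 -3.79
vertex 0.869 2.575 -2.244
vertex 1.046 1.758 -2.627
endloop
endfacet
facet normal 0.805 -0.100 0.584
outer loop
vertex 1.805 3.324 -3.406
vertex 0.869 2.575 -2.244
vertex 1.982 2.507 -3.79
endloop
endfacet

endsolid
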